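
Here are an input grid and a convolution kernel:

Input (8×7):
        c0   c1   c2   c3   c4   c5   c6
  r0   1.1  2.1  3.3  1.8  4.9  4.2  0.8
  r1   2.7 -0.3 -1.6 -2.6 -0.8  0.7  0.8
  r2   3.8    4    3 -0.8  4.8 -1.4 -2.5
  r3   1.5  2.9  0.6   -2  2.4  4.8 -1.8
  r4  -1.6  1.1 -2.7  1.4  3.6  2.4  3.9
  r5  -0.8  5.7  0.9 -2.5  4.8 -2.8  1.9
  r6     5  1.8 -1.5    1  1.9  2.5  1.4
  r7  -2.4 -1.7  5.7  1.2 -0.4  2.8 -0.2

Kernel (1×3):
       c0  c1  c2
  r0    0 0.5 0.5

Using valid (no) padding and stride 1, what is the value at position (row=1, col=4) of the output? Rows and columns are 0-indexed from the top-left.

0.75

The receptive field on the input at this output position is [-0.8 0.7 0.8]. Elementwise product with the kernel and sum: 0.7·0.5 + 0.8·0.5.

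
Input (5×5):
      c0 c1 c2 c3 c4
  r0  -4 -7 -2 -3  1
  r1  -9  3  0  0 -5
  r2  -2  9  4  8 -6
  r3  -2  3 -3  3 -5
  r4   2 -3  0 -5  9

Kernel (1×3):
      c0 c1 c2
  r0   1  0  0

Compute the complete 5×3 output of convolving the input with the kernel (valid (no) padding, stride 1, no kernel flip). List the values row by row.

Output[0,0]: The receptive field on the input at this output position is [-4 -7 -2]. Elementwise product with the kernel and sum: -4·1.

-4 -7 -2
-9 3 0
-2 9 4
-2 3 -3
2 -3 0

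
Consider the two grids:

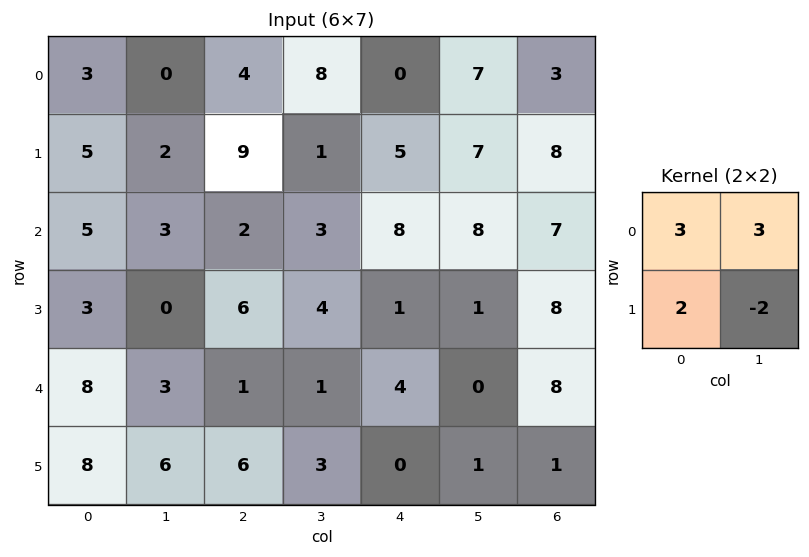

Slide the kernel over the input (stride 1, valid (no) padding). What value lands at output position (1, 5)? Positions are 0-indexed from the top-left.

The receptive field on the input at this output position is [7 8 / 8 7]. Elementwise product with the kernel and sum: 7·3 + 8·3 + 8·2 + 7·-2.

47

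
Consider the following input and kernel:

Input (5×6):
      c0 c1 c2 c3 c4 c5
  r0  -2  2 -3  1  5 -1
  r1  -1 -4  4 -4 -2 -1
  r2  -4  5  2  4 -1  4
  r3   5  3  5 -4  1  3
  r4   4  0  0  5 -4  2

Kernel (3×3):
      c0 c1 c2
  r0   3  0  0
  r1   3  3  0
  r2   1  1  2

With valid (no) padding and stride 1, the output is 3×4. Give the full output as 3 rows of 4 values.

Output[0,0]: The receptive field on the input at this output position is [-2 2 -3 / -1 -4 4 / -4 5 2]. Elementwise product with the kernel and sum: -2·3 + -1·3 + -4·3 + -4·1 + 5·1 + 2·2.
Output[0,1]: The receptive field on the input at this output position is [2 -3 1 / -4 4 -4 / 5 2 4]. Elementwise product with the kernel and sum: 2·3 + -4·3 + 4·3 + 5·1 + 2·1 + 4·2.

-16 21 -5 -4
18 9 33 0
16 49 6 8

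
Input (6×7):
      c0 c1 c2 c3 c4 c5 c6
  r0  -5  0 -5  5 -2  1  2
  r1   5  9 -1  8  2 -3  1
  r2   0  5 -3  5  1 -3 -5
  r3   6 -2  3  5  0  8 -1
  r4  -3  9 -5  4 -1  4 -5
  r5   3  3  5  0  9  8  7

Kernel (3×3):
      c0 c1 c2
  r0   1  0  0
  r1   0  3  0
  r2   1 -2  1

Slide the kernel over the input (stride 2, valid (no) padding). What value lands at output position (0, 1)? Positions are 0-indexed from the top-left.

The receptive field on the input at this output position is [-5 5 -2 / -1 8 2 / -3 5 1]. Elementwise product with the kernel and sum: -5·1 + 8·3 + -3·1 + 5·-2 + 1·1.

7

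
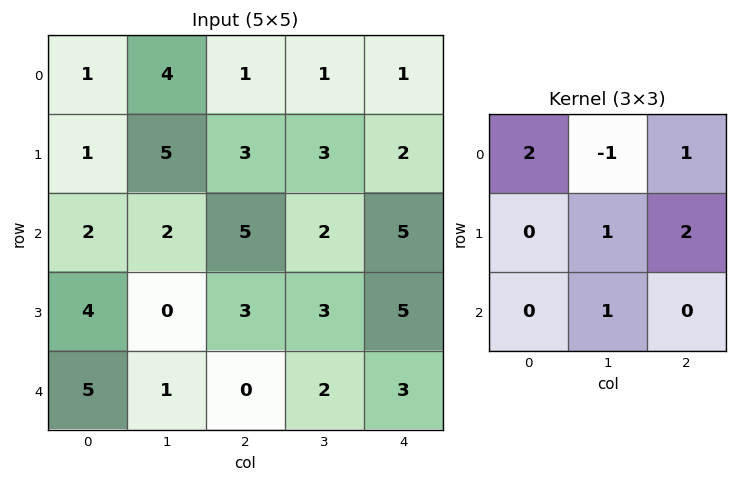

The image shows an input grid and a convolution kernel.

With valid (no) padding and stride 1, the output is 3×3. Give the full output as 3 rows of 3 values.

Output[0,0]: The receptive field on the input at this output position is [1 4 1 / 1 5 3 / 2 2 5]. Elementwise product with the kernel and sum: 1·2 + 4·-1 + 1·1 + 5·1 + 3·2 + 2·1.
Output[0,1]: The receptive field on the input at this output position is [4 1 1 / 5 3 3 / 2 5 2]. Elementwise product with the kernel and sum: 4·2 + 1·-1 + 1·1 + 3·1 + 3·2 + 5·1.

12 22 11
12 22 20
14 10 28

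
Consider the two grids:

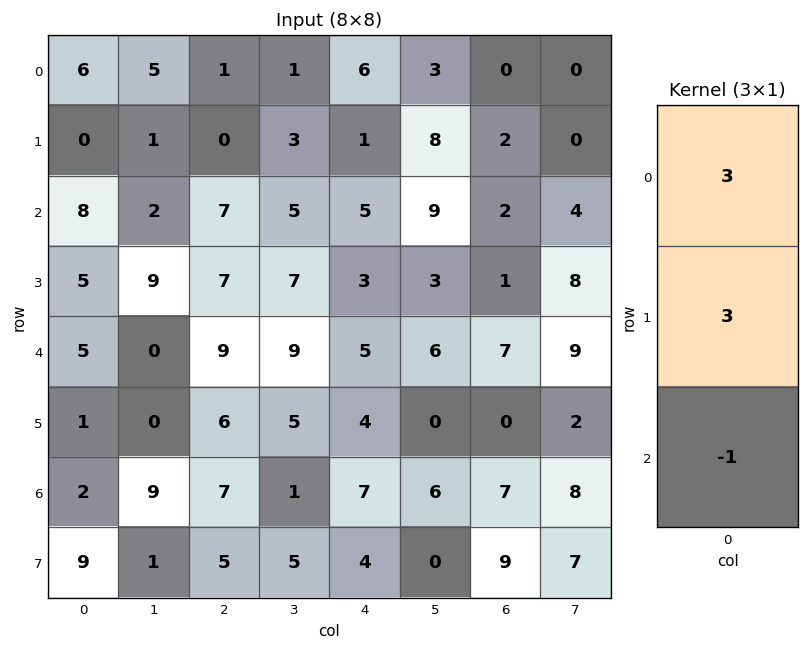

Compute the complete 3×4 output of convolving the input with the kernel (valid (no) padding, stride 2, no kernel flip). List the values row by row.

10 -4 16 4
34 33 19 2
16 38 20 14

Output[0,0]: The receptive field on the input at this output position is [6 / 0 / 8]. Elementwise product with the kernel and sum: 6·3 + 0·3 + 8·-1.
Output[0,1]: The receptive field on the input at this output position is [1 / 0 / 7]. Elementwise product with the kernel and sum: 1·3 + 0·3 + 7·-1.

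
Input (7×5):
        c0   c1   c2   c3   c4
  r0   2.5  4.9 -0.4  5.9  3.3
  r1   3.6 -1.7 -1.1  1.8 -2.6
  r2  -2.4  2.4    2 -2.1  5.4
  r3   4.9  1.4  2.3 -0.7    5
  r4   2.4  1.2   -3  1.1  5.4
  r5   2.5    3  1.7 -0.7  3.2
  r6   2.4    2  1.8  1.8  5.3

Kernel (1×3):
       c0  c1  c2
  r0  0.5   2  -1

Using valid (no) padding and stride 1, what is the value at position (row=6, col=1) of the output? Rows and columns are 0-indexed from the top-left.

2.8

The receptive field on the input at this output position is [2 1.8 1.8]. Elementwise product with the kernel and sum: 2·0.5 + 1.8·2 + 1.8·-1.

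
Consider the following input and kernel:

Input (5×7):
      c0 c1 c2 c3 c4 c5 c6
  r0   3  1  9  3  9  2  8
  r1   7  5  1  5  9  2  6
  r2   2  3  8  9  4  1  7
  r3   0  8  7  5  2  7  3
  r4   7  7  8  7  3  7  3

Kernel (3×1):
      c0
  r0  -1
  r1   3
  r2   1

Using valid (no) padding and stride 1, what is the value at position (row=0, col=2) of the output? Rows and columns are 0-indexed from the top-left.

2

The receptive field on the input at this output position is [9 / 1 / 8]. Elementwise product with the kernel and sum: 9·-1 + 1·3 + 8·1.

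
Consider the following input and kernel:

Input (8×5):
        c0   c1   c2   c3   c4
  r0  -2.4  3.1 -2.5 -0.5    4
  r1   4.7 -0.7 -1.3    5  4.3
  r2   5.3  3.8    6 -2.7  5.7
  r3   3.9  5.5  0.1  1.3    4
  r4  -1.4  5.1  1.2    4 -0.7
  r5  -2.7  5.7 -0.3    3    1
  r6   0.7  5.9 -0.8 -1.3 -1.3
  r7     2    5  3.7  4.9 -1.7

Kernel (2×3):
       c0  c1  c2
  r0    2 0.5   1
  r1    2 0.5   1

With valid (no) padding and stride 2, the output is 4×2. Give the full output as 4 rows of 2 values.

Output[0,0]: The receptive field on the input at this output position is [-2.4 3.1 -2.5 / 4.7 -0.7 -1.3]. Elementwise product with the kernel and sum: -2.4·2 + 3.1·0.5 + -2.5·1 + 4.7·2 + -0.7·0.5 + -1.3·1.
Output[0,1]: The receptive field on the input at this output position is [-2.5 -0.5 4 / -1.3 5 4.3]. Elementwise product with the kernel and sum: -2.5·2 + -0.5·0.5 + 4·1 + -1.3·2 + 5·0.5 + 4.3·1.

2 2.95
29.15 21.2
-1.9 5.6
13.75 4.6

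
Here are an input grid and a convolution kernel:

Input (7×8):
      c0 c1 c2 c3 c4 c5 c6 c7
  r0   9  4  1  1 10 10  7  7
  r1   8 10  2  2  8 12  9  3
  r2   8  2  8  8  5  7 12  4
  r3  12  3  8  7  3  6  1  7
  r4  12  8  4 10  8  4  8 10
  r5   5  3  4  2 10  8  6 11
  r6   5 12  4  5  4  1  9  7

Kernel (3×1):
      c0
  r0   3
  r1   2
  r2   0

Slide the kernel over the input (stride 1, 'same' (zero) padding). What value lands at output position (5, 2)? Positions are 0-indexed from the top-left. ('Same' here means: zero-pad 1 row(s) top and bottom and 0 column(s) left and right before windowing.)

The receptive field on the zero-padded input at this output position is [4 / 4 / 4]. Elementwise product with the kernel and sum: 4·3 + 4·2.

20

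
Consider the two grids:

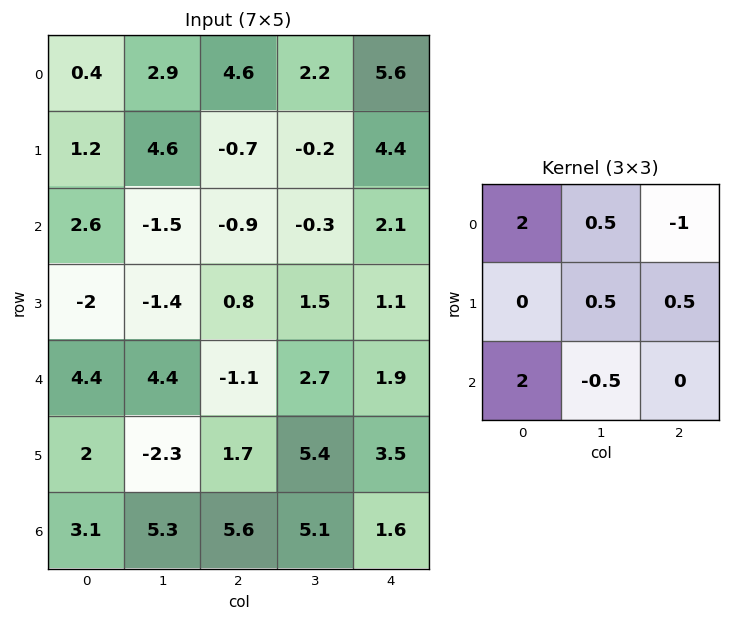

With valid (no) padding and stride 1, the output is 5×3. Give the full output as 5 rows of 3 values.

5.55 2.9 5.15
0.9 5.25 -4.15
11.65 7.35 -6.3
1.3 -8.55 4.25
15.35 16.9 10.35

Output[0,0]: The receptive field on the input at this output position is [0.4 2.9 4.6 / 1.2 4.6 -0.7 / 2.6 -1.5 -0.9]. Elementwise product with the kernel and sum: 0.4·2 + 2.9·0.5 + 4.6·-1 + 4.6·0.5 + -0.7·0.5 + 2.6·2 + -1.5·-0.5.
Output[0,1]: The receptive field on the input at this output position is [2.9 4.6 2.2 / 4.6 -0.7 -0.2 / -1.5 -0.9 -0.3]. Elementwise product with the kernel and sum: 2.9·2 + 4.6·0.5 + 2.2·-1 + -0.7·0.5 + -0.2·0.5 + -1.5·2 + -0.9·-0.5.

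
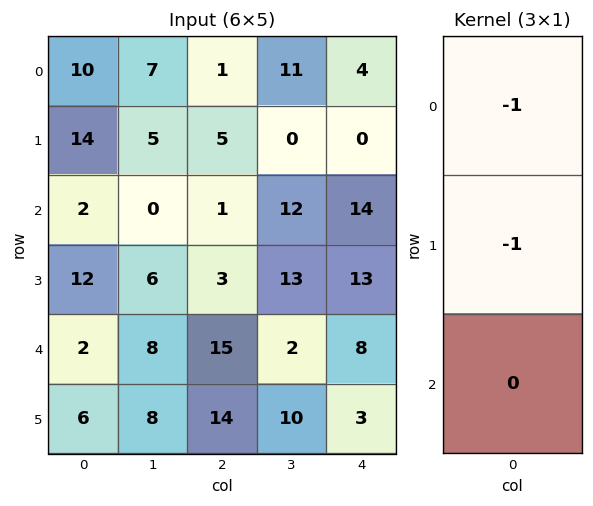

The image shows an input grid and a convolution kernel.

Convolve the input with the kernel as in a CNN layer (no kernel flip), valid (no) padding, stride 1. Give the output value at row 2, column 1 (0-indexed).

The receptive field on the input at this output position is [0 / 6 / 8]. Elementwise product with the kernel and sum: 0·-1 + 6·-1.

-6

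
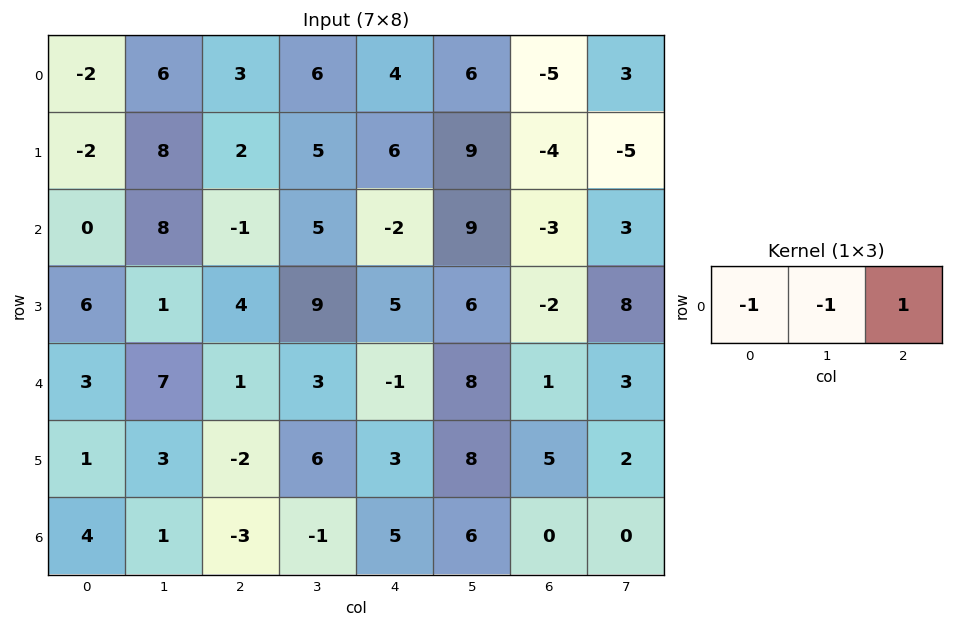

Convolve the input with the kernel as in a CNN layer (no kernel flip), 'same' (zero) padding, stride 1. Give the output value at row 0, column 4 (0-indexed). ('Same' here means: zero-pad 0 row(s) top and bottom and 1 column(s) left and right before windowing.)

The receptive field on the zero-padded input at this output position is [6 4 6]. Elementwise product with the kernel and sum: 6·-1 + 4·-1 + 6·1.

-4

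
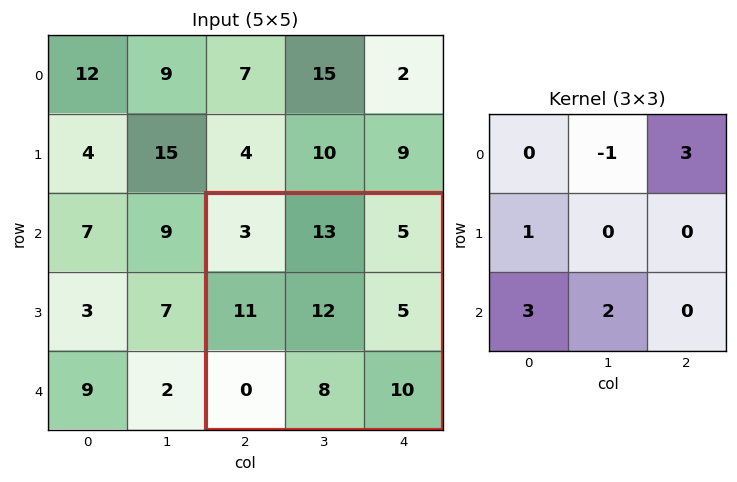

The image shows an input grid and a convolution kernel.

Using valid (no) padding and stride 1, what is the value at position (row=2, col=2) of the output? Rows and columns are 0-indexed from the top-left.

29

The receptive field on the input at this output position is [3 13 5 / 11 12 5 / 0 8 10]. Elementwise product with the kernel and sum: 13·-1 + 5·3 + 11·1 + 0·3 + 8·2.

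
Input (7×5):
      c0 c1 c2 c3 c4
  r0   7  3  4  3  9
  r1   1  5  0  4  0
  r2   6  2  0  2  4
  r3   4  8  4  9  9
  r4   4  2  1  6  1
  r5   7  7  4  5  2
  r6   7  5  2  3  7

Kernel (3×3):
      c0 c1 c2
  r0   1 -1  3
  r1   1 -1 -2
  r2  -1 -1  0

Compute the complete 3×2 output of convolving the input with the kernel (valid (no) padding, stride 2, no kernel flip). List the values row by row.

4 22
-14 -20
-15 -12

Output[0,0]: The receptive field on the input at this output position is [7 3 4 / 1 5 0 / 6 2 0]. Elementwise product with the kernel and sum: 7·1 + 3·-1 + 4·3 + 1·1 + 5·-1 + 0·-2 + 6·-1 + 2·-1.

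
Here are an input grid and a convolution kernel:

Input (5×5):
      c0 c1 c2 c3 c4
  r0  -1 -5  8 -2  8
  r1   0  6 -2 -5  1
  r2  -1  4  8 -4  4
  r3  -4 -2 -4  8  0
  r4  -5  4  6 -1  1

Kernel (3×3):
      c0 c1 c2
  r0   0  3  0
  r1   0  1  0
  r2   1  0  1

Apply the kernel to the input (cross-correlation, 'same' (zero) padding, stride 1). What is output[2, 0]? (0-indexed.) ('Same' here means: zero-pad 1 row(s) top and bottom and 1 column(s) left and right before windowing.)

The receptive field on the zero-padded input at this output position is [0 0 6 / 0 -1 4 / 0 -4 -2]. Elementwise product with the kernel and sum: 0·3 + -1·1 + 0·1 + -2·1.

-3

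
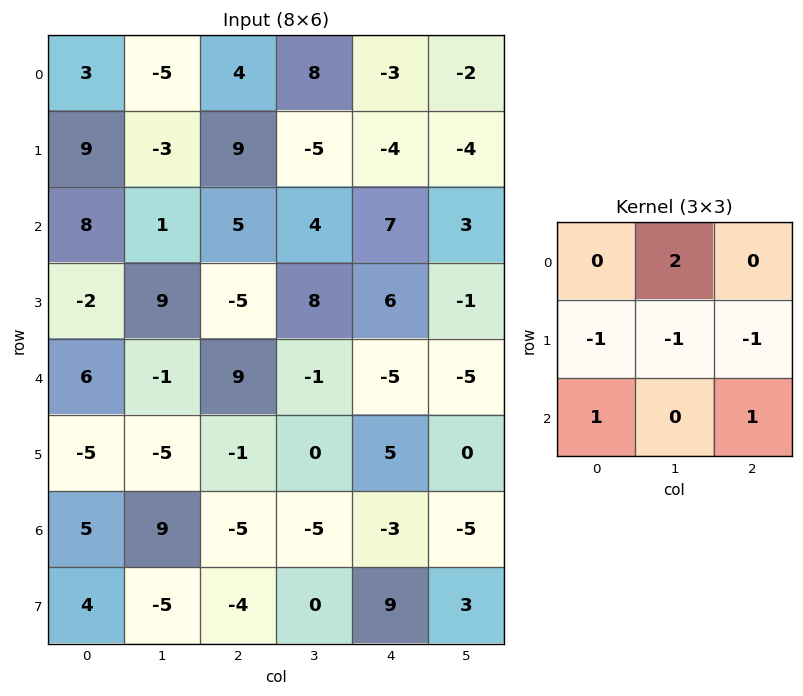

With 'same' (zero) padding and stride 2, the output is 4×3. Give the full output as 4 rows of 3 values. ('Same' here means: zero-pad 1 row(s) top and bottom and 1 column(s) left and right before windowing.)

Output[0,0]: The receptive field on the zero-padded input at this output position is [0 0 0 / 0 3 -5 / 0 9 -3]. Elementwise product with the kernel and sum: 0·2 + 0·-1 + 3·-1 + -5·-1 + 0·1 + -3·1.

-1 -15 -12
18 25 -15
-14 -22 23
-29 -6 26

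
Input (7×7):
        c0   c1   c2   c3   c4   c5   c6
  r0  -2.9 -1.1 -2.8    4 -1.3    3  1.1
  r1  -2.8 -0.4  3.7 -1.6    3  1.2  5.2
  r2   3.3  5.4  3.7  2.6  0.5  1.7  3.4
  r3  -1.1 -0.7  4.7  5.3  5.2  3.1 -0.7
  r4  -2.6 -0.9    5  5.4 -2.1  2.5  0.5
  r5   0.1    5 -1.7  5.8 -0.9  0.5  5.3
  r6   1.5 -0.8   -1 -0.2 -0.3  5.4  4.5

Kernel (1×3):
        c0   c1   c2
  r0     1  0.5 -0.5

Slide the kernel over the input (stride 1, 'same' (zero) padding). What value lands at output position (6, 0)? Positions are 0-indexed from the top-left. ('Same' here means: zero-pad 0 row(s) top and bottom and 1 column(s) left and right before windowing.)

1.15

The receptive field on the zero-padded input at this output position is [0 1.5 -0.8]. Elementwise product with the kernel and sum: 0·1 + 1.5·0.5 + -0.8·-0.5.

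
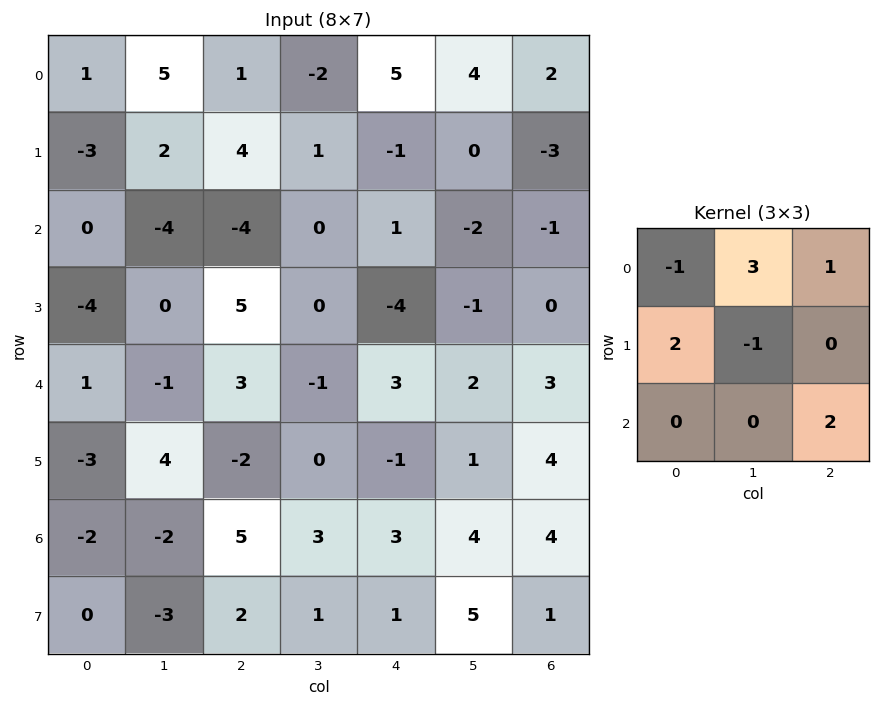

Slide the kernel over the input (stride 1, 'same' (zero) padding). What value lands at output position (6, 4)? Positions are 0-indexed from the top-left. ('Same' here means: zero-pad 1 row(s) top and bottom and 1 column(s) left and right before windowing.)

11

The receptive field on the zero-padded input at this output position is [0 -1 1 / 3 3 4 / 1 1 5]. Elementwise product with the kernel and sum: 0·-1 + -1·3 + 1·1 + 3·2 + 3·-1 + 5·2.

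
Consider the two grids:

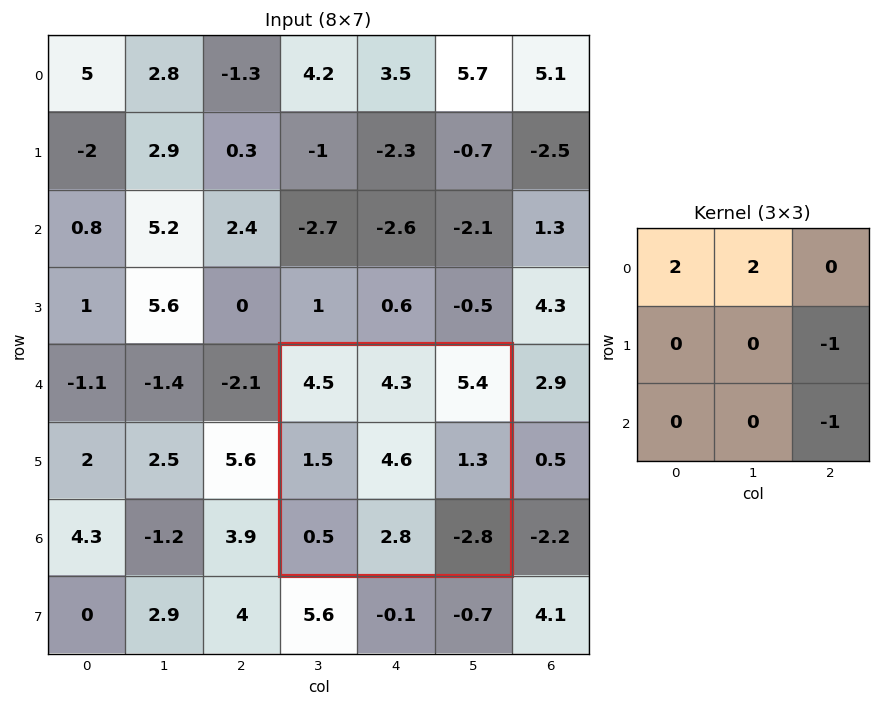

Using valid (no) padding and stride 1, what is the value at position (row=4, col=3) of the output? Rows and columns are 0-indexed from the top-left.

19.1

The receptive field on the input at this output position is [4.5 4.3 5.4 / 1.5 4.6 1.3 / 0.5 2.8 -2.8]. Elementwise product with the kernel and sum: 4.5·2 + 4.3·2 + 1.3·-1 + -2.8·-1.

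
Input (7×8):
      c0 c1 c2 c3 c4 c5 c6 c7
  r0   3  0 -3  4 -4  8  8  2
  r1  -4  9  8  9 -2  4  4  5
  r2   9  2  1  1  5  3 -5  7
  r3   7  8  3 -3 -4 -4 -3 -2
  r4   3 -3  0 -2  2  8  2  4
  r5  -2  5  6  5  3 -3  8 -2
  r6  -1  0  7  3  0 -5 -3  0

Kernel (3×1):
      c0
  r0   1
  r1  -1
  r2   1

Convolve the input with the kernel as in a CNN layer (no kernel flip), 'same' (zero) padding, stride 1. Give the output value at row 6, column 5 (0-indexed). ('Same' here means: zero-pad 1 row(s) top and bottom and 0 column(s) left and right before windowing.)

2

The receptive field on the zero-padded input at this output position is [-3 / -5 / 0]. Elementwise product with the kernel and sum: -3·1 + -5·-1 + 0·1.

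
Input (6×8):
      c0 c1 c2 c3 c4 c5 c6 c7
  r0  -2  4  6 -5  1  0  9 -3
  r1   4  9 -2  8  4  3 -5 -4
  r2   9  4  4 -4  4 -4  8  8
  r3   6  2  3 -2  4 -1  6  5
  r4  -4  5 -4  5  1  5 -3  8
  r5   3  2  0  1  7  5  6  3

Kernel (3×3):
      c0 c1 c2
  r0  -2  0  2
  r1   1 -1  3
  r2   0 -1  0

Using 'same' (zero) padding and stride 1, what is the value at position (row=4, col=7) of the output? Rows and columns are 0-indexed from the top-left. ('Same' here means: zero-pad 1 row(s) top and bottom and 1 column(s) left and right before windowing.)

-26

The receptive field on the zero-padded input at this output position is [6 5 0 / -3 8 0 / 6 3 0]. Elementwise product with the kernel and sum: 6·-2 + 0·2 + -3·1 + 8·-1 + 0·3 + 3·-1.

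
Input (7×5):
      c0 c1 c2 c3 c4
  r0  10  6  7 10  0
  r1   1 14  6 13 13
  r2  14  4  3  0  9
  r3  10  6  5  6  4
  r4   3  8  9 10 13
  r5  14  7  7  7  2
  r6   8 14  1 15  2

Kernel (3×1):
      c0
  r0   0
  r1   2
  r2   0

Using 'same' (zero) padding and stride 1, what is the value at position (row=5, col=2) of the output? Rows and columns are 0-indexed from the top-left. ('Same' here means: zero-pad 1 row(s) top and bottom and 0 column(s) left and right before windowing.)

The receptive field on the zero-padded input at this output position is [9 / 7 / 1]. Elementwise product with the kernel and sum: 7·2.

14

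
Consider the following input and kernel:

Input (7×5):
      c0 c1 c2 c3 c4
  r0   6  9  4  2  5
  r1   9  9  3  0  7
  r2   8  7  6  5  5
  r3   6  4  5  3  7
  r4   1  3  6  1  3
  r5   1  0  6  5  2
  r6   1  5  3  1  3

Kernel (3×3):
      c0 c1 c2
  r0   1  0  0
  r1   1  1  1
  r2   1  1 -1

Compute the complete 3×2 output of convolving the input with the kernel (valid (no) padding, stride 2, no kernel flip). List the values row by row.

Output[0,0]: The receptive field on the input at this output position is [6 9 4 / 9 9 3 / 8 7 6]. Elementwise product with the kernel and sum: 6·1 + 9·1 + 9·1 + 3·1 + 8·1 + 7·1 + 6·-1.

36 20
21 25
11 20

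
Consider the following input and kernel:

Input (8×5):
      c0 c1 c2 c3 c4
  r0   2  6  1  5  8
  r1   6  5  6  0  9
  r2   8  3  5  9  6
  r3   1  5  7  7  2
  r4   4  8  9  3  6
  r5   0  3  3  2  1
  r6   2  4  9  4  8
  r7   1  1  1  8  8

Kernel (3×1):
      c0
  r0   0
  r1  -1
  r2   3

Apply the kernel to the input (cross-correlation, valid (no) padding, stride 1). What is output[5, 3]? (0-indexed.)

The receptive field on the input at this output position is [2 / 4 / 8]. Elementwise product with the kernel and sum: 4·-1 + 8·3.

20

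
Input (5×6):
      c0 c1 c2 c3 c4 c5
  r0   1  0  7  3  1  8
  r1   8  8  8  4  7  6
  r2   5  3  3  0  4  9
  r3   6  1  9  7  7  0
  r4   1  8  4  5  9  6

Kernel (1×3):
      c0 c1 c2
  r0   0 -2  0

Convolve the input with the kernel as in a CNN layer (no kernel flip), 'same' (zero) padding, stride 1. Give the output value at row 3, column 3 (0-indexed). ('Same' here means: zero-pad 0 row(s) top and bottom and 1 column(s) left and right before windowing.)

-14

The receptive field on the zero-padded input at this output position is [9 7 7]. Elementwise product with the kernel and sum: 7·-2.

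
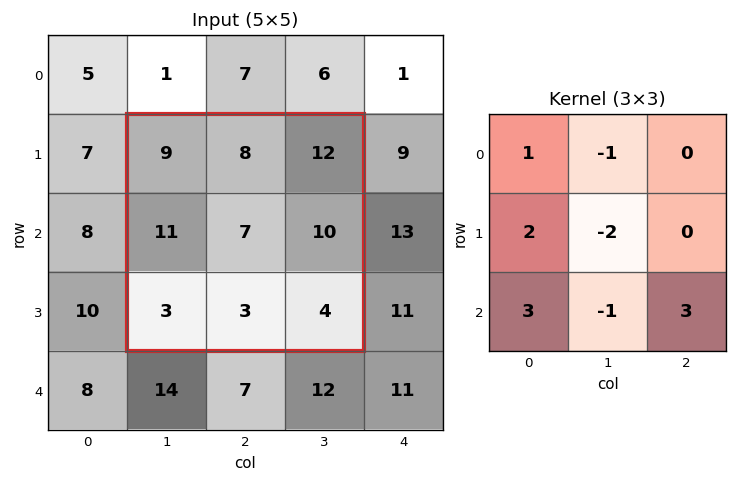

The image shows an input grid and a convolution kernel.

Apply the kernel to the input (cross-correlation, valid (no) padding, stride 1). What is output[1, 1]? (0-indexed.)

The receptive field on the input at this output position is [9 8 12 / 11 7 10 / 3 3 4]. Elementwise product with the kernel and sum: 9·1 + 8·-1 + 11·2 + 7·-2 + 3·3 + 3·-1 + 4·3.

27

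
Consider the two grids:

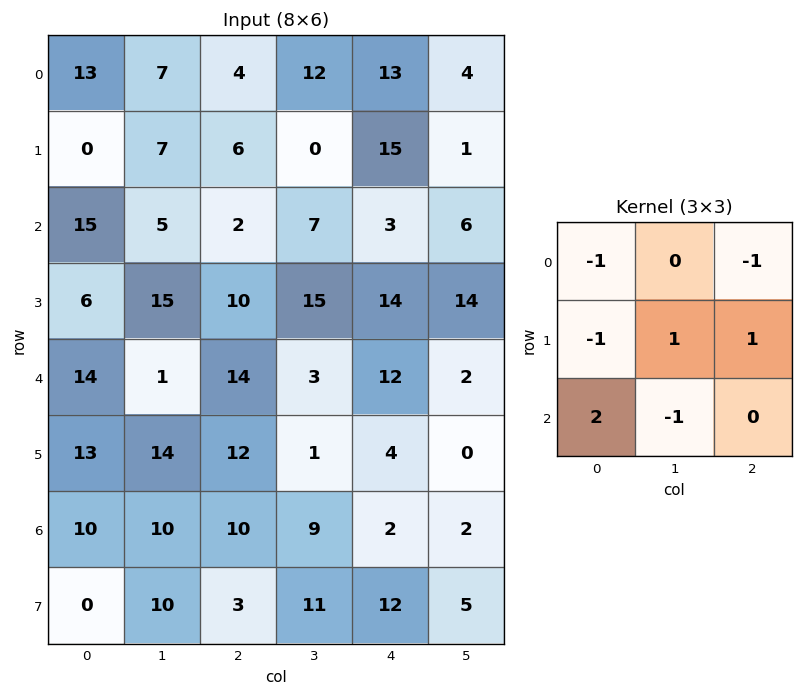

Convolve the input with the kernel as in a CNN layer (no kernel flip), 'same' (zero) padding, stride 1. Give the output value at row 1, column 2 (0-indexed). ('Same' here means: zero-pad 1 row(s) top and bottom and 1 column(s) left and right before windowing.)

The receptive field on the zero-padded input at this output position is [7 4 12 / 7 6 0 / 5 2 7]. Elementwise product with the kernel and sum: 7·-1 + 12·-1 + 7·-1 + 6·1 + 0·1 + 5·2 + 2·-1.

-12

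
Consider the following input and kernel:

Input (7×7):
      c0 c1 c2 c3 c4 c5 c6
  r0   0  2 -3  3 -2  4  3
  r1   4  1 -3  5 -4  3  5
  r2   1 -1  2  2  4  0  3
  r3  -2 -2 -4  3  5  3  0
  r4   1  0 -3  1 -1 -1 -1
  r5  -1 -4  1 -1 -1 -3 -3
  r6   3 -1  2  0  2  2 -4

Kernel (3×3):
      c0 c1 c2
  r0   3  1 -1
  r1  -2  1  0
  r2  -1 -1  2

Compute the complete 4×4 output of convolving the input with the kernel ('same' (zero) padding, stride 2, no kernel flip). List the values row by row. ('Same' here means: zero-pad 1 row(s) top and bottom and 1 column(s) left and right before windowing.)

-2 5 -3 -13
2 11 6 14
-6 -15 4 16
6 -6 1 -20

Output[0,0]: The receptive field on the zero-padded input at this output position is [0 0 0 / 0 0 2 / 0 4 1]. Elementwise product with the kernel and sum: 0·3 + 0·1 + 0·-1 + 0·-2 + 0·1 + 0·-1 + 4·-1 + 1·2.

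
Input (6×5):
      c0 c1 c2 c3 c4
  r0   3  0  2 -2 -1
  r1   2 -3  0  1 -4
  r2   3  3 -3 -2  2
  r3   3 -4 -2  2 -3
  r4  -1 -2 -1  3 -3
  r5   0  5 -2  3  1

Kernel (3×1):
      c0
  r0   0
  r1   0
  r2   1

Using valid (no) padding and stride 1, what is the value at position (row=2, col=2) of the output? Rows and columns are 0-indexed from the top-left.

-1

The receptive field on the input at this output position is [-3 / -2 / -1]. Elementwise product with the kernel and sum: -1·1.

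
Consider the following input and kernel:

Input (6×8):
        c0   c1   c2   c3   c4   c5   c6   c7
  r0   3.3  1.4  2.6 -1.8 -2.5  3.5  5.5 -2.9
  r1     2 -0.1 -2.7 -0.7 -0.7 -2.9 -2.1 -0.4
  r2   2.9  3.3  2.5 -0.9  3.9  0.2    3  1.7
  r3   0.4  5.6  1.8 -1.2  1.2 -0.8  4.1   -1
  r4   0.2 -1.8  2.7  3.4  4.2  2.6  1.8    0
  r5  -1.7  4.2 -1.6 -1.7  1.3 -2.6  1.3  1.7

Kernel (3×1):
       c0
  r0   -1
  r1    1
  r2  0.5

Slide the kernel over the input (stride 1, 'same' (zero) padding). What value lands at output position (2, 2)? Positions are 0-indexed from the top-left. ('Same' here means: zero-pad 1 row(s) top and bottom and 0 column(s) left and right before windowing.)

The receptive field on the zero-padded input at this output position is [-2.7 / 2.5 / 1.8]. Elementwise product with the kernel and sum: -2.7·-1 + 2.5·1 + 1.8·0.5.

6.1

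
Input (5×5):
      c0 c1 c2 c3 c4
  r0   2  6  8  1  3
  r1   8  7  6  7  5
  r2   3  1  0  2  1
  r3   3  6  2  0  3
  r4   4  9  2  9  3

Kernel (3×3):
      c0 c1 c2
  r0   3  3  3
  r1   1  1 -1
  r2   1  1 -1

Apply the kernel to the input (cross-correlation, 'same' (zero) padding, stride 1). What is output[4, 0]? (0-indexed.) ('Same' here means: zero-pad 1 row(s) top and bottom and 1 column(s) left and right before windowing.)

The receptive field on the zero-padded input at this output position is [0 3 6 / 0 4 9 / 0 0 0]. Elementwise product with the kernel and sum: 0·3 + 3·3 + 6·3 + 0·1 + 4·1 + 9·-1 + 0·1 + 0·1 + 0·-1.

22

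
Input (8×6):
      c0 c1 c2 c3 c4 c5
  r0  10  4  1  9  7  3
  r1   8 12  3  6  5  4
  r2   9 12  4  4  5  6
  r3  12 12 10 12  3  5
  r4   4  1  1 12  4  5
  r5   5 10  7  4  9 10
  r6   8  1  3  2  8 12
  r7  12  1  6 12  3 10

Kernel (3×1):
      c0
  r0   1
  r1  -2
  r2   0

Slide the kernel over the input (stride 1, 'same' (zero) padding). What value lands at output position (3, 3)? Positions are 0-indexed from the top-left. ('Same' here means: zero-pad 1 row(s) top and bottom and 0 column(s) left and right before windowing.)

-20

The receptive field on the zero-padded input at this output position is [4 / 12 / 12]. Elementwise product with the kernel and sum: 4·1 + 12·-2.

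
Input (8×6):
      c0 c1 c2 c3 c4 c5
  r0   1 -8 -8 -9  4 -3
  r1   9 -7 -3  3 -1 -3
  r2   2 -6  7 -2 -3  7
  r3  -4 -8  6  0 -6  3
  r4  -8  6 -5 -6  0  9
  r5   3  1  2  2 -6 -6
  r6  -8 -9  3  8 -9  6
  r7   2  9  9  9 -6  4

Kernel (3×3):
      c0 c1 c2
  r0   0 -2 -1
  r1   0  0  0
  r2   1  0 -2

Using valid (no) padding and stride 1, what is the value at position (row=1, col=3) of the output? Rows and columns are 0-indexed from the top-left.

The receptive field on the input at this output position is [3 -1 -3 / -2 -3 7 / 0 -6 3]. Elementwise product with the kernel and sum: -1·-2 + -3·-1 + 0·1 + 3·-2.

-1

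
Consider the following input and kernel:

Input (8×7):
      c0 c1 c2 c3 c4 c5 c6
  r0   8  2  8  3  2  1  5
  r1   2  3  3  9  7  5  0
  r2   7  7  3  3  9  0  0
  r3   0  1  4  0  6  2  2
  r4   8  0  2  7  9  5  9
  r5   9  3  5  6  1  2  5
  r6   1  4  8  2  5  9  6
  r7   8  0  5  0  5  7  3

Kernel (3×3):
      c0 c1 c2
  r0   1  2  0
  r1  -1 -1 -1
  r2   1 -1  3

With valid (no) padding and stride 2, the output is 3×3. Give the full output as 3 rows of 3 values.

Output[0,0]: The receptive field on the input at this output position is [8 2 8 / 2 3 3 / 7 7 3]. Elementwise product with the kernel and sum: 8·1 + 2·2 + 2·-1 + 3·-1 + 3·-1 + 7·1 + 7·-1 + 3·3.
Output[0,1]: The receptive field on the input at this output position is [8 3 2 / 3 9 7 / 3 3 9]. Elementwise product with the kernel and sum: 8·1 + 3·2 + 3·-1 + 9·-1 + 7·-1 + 3·1 + 3·-1 + 9·3.

13 22 1
30 21 30
12 25 25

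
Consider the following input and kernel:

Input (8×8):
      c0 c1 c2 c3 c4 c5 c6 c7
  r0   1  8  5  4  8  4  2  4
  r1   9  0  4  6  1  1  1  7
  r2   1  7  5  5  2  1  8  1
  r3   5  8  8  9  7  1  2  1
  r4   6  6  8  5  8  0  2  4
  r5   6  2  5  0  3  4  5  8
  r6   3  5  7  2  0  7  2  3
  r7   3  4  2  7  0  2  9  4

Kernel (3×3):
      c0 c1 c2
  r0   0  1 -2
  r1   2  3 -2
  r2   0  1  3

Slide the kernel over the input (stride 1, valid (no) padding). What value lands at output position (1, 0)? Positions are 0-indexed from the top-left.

The receptive field on the input at this output position is [9 0 4 / 1 7 5 / 5 8 8]. Elementwise product with the kernel and sum: 0·1 + 4·-2 + 1·2 + 7·3 + 5·-2 + 8·1 + 8·3.

37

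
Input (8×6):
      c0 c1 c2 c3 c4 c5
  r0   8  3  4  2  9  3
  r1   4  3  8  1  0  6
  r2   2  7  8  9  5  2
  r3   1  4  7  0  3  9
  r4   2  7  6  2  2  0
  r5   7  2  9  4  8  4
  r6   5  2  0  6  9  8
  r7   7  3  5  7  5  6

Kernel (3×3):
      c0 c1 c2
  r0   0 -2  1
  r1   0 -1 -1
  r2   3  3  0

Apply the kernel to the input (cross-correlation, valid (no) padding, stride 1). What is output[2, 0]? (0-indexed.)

10

The receptive field on the input at this output position is [2 7 8 / 1 4 7 / 2 7 6]. Elementwise product with the kernel and sum: 7·-2 + 8·1 + 4·-1 + 7·-1 + 2·3 + 7·3.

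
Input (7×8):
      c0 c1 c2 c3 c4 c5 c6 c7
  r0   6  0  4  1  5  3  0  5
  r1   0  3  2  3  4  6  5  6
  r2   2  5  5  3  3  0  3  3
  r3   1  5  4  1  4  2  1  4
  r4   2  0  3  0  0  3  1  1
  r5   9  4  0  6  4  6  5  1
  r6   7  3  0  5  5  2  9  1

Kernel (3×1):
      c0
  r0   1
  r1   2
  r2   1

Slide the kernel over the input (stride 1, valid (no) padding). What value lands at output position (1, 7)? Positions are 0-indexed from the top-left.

The receptive field on the input at this output position is [6 / 3 / 4]. Elementwise product with the kernel and sum: 6·1 + 3·2 + 4·1.

16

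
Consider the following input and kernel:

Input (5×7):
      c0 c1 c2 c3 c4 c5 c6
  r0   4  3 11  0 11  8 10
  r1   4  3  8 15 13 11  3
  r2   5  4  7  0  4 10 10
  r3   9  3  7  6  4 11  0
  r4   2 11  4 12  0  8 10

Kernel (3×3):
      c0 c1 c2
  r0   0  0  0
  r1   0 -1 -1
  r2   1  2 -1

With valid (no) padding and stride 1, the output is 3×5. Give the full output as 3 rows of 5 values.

-5 -5 -25 -26 0
-3 4 11 -11 6
10 -6 18 -11 -5

Output[0,0]: The receptive field on the input at this output position is [4 3 11 / 4 3 8 / 5 4 7]. Elementwise product with the kernel and sum: 3·-1 + 8·-1 + 5·1 + 4·2 + 7·-1.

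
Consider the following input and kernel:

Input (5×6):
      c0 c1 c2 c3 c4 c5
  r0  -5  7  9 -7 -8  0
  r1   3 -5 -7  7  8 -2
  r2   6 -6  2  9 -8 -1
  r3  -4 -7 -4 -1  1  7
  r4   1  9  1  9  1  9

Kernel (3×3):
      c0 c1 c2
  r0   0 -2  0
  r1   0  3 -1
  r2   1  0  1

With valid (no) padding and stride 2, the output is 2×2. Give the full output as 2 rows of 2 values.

Output[0,0]: The receptive field on the input at this output position is [-5 7 9 / 3 -5 -7 / 6 -6 2]. Elementwise product with the kernel and sum: 7·-2 + -5·3 + -7·-1 + 6·1 + 2·1.
Output[0,1]: The receptive field on the input at this output position is [9 -7 -8 / -7 7 8 / 2 9 -8]. Elementwise product with the kernel and sum: -7·-2 + 7·3 + 8·-1 + 2·1 + -8·1.

-14 21
-3 -20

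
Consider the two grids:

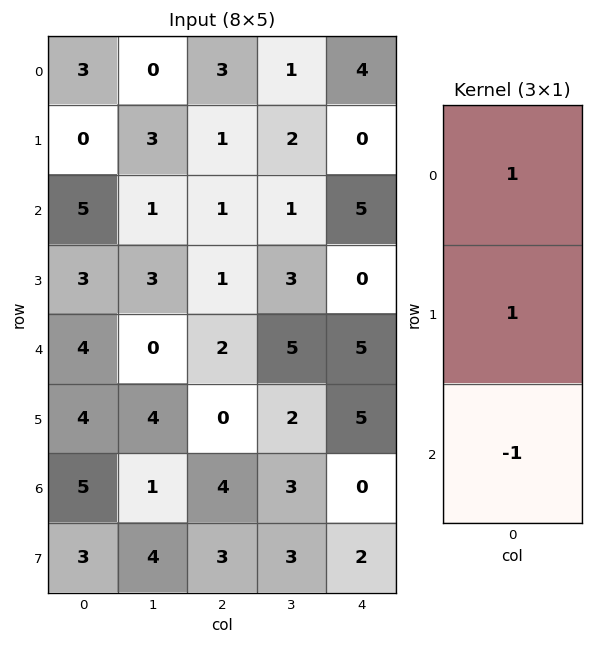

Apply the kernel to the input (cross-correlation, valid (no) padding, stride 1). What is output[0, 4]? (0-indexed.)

The receptive field on the input at this output position is [4 / 0 / 5]. Elementwise product with the kernel and sum: 4·1 + 0·1 + 5·-1.

-1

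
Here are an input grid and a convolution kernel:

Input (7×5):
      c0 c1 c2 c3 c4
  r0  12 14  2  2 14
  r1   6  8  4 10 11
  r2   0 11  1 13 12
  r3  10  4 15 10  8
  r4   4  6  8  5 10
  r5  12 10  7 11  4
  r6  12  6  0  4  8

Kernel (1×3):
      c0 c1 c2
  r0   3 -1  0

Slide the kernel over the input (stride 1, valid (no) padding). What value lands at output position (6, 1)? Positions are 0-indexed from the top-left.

The receptive field on the input at this output position is [6 0 4]. Elementwise product with the kernel and sum: 6·3 + 0·-1.

18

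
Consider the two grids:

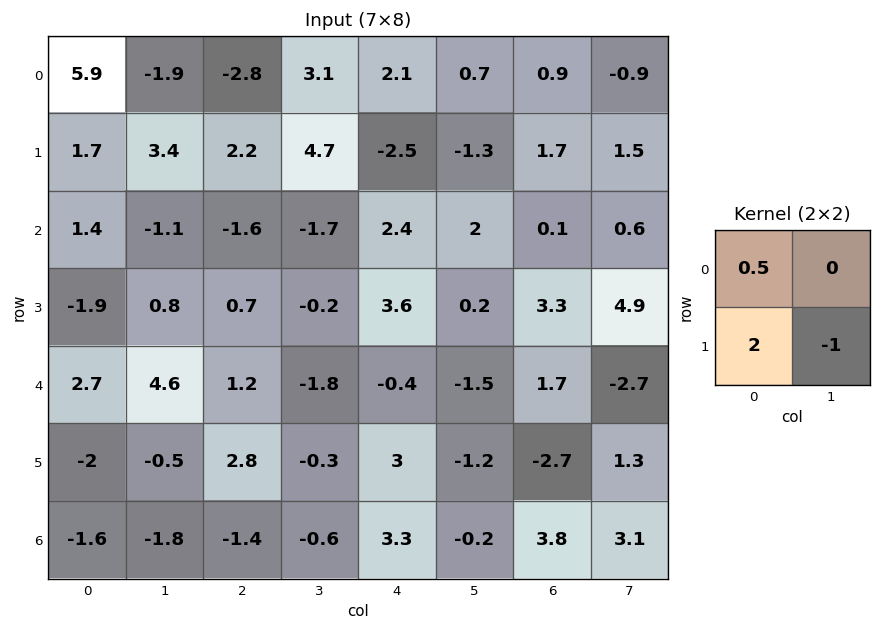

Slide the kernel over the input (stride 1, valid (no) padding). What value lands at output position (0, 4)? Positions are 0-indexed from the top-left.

-2.65

The receptive field on the input at this output position is [2.1 0.7 / -2.5 -1.3]. Elementwise product with the kernel and sum: 2.1·0.5 + -2.5·2 + -1.3·-1.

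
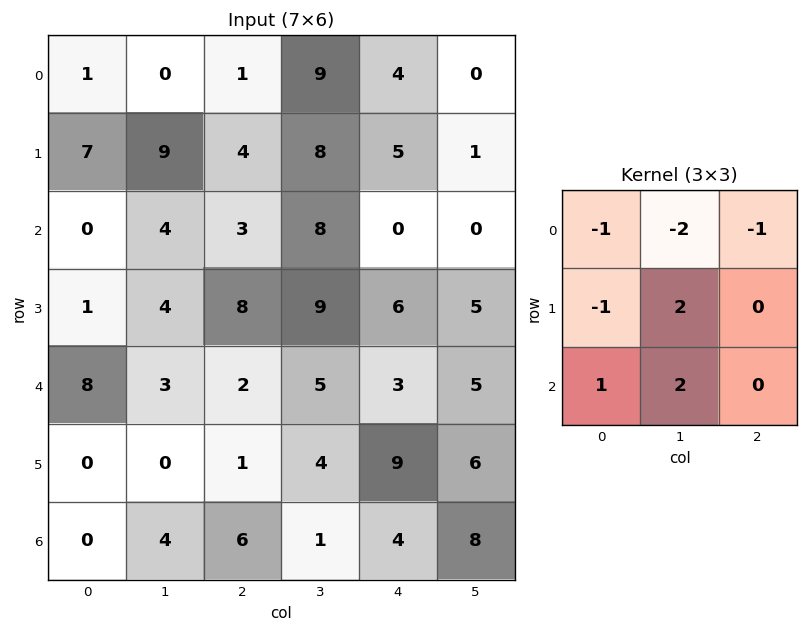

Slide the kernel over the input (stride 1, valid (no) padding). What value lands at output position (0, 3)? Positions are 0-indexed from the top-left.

-7

The receptive field on the input at this output position is [9 4 0 / 8 5 1 / 8 0 0]. Elementwise product with the kernel and sum: 9·-1 + 4·-2 + 0·-1 + 8·-1 + 5·2 + 8·1 + 0·2.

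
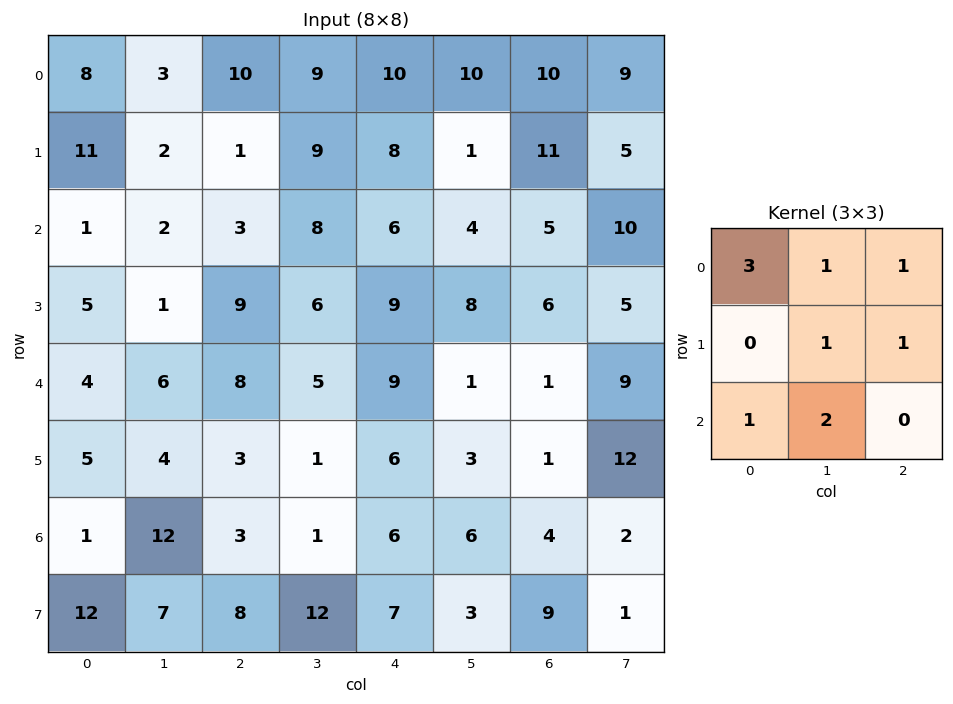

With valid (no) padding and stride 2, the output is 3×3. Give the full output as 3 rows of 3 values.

45 85 76
34 56 52
58 50 51

Output[0,0]: The receptive field on the input at this output position is [8 3 10 / 11 2 1 / 1 2 3]. Elementwise product with the kernel and sum: 8·3 + 3·1 + 10·1 + 2·1 + 1·1 + 1·1 + 2·2.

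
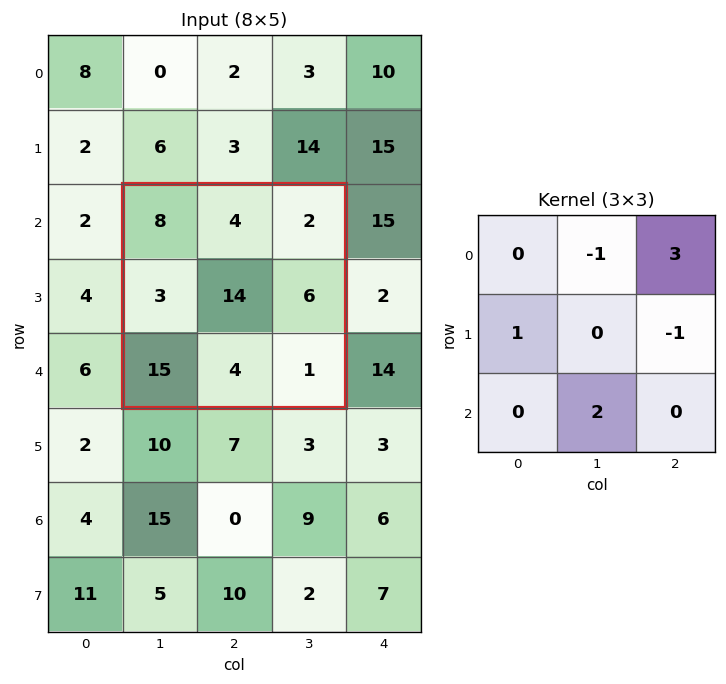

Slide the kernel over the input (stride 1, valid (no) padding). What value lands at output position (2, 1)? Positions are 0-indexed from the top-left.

7

The receptive field on the input at this output position is [8 4 2 / 3 14 6 / 15 4 1]. Elementwise product with the kernel and sum: 4·-1 + 2·3 + 3·1 + 6·-1 + 4·2.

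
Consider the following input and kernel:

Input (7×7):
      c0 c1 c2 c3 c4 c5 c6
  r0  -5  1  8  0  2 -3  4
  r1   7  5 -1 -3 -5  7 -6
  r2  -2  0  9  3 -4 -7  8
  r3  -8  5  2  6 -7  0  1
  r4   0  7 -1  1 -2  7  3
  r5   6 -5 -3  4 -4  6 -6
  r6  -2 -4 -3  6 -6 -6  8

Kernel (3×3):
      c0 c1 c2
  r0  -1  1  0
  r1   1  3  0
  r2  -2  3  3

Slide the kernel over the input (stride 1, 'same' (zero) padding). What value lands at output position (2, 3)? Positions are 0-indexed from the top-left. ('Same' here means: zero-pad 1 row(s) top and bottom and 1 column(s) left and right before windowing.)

9

The receptive field on the zero-padded input at this output position is [-1 -3 -5 / 9 3 -4 / 2 6 -7]. Elementwise product with the kernel and sum: -1·-1 + -3·1 + 9·1 + 3·3 + 2·-2 + 6·3 + -7·3.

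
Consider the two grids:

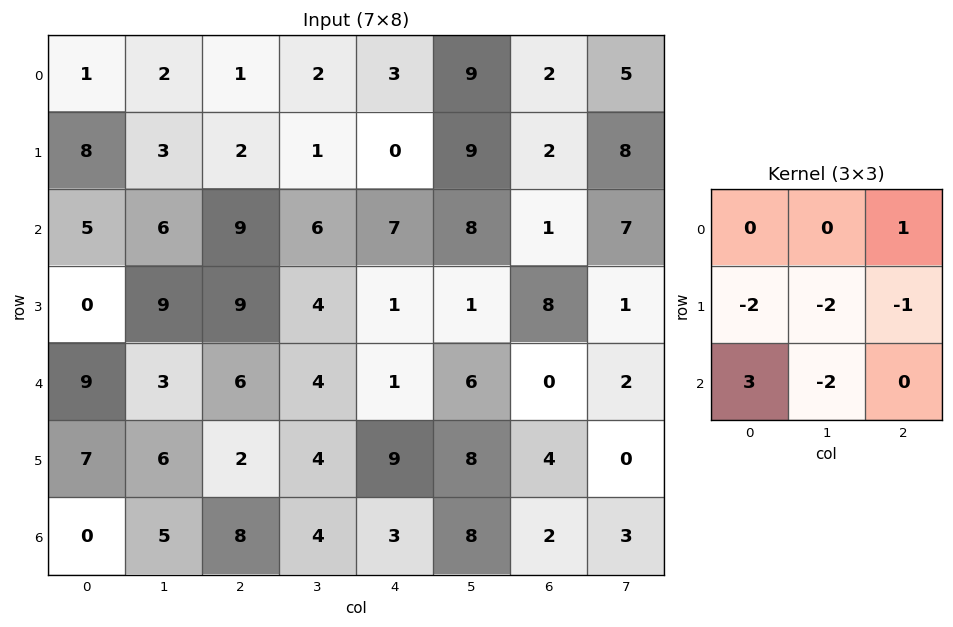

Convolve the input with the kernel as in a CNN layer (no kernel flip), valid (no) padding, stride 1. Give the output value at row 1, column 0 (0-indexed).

-47

The receptive field on the input at this output position is [8 3 2 / 5 6 9 / 0 9 9]. Elementwise product with the kernel and sum: 2·1 + 5·-2 + 6·-2 + 9·-1 + 0·3 + 9·-2.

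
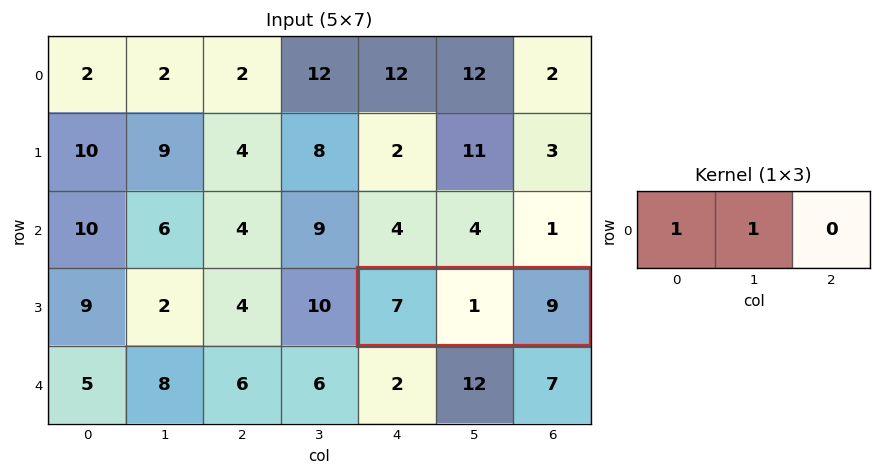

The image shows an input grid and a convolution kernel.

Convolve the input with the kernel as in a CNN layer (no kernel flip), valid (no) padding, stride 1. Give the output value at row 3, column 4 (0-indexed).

8

The receptive field on the input at this output position is [7 1 9]. Elementwise product with the kernel and sum: 7·1 + 1·1.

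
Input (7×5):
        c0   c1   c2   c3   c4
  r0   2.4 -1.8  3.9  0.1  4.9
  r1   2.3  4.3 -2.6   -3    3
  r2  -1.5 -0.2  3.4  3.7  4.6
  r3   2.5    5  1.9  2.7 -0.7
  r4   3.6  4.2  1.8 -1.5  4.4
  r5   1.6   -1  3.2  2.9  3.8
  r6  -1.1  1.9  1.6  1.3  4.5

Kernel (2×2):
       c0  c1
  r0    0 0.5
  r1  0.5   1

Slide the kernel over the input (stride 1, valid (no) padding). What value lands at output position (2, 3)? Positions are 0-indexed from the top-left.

The receptive field on the input at this output position is [3.7 4.6 / 2.7 -0.7]. Elementwise product with the kernel and sum: 4.6·0.5 + 2.7·0.5 + -0.7·1.

2.95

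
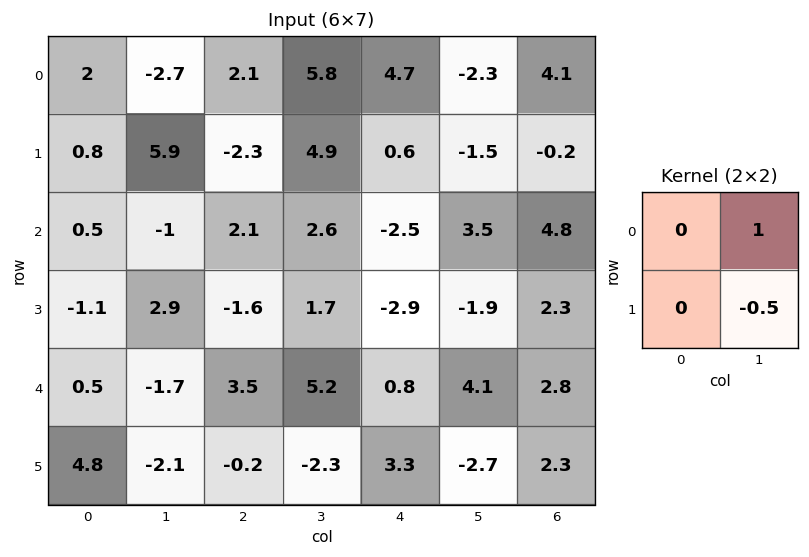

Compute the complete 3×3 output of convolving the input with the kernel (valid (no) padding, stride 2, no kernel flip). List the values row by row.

-5.65 3.35 -1.55
-2.45 1.75 4.45
-0.65 6.35 5.45

Output[0,0]: The receptive field on the input at this output position is [2 -2.7 / 0.8 5.9]. Elementwise product with the kernel and sum: -2.7·1 + 5.9·-0.5.
Output[0,1]: The receptive field on the input at this output position is [2.1 5.8 / -2.3 4.9]. Elementwise product with the kernel and sum: 5.8·1 + 4.9·-0.5.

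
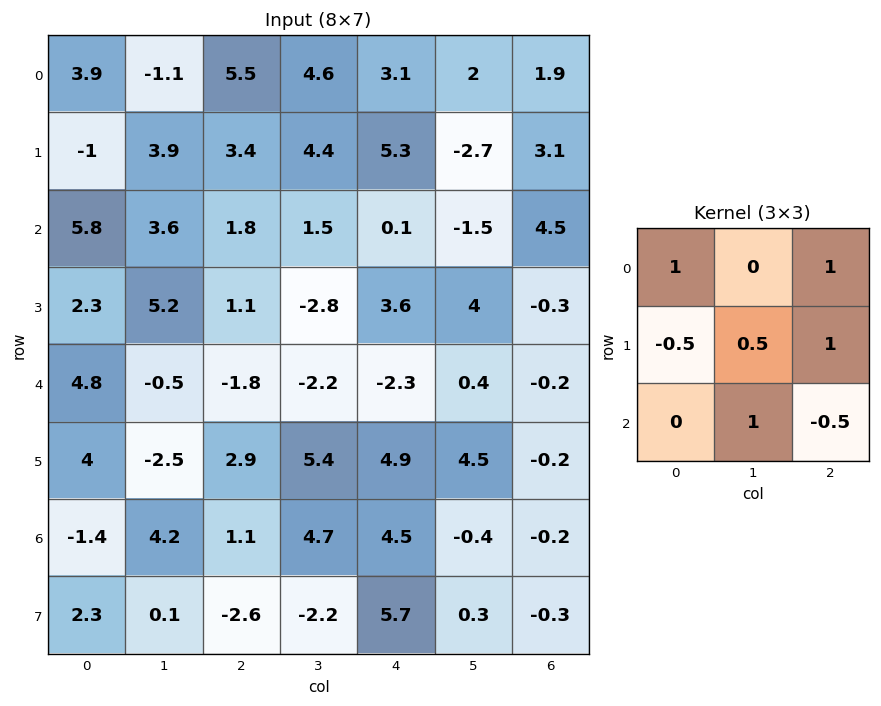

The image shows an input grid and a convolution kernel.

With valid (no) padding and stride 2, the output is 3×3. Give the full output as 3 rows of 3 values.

17.95 15.85 0.35
10.55 2.5 5
6.3 4.5 -3.2

Output[0,0]: The receptive field on the input at this output position is [3.9 -1.1 5.5 / -1 3.9 3.4 / 5.8 3.6 1.8]. Elementwise product with the kernel and sum: 3.9·1 + 5.5·1 + -1·-0.5 + 3.9·0.5 + 3.4·1 + 3.6·1 + 1.8·-0.5.
Output[0,1]: The receptive field on the input at this output position is [5.5 4.6 3.1 / 3.4 4.4 5.3 / 1.8 1.5 0.1]. Elementwise product with the kernel and sum: 5.5·1 + 3.1·1 + 3.4·-0.5 + 4.4·0.5 + 5.3·1 + 1.5·1 + 0.1·-0.5.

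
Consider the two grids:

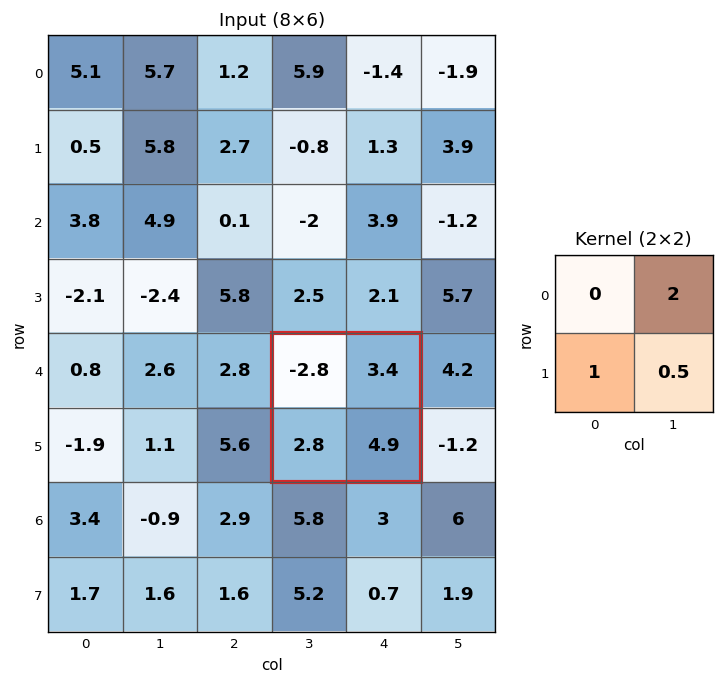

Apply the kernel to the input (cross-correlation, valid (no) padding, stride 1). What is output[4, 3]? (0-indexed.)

12.05

The receptive field on the input at this output position is [-2.8 3.4 / 2.8 4.9]. Elementwise product with the kernel and sum: 3.4·2 + 2.8·1 + 4.9·0.5.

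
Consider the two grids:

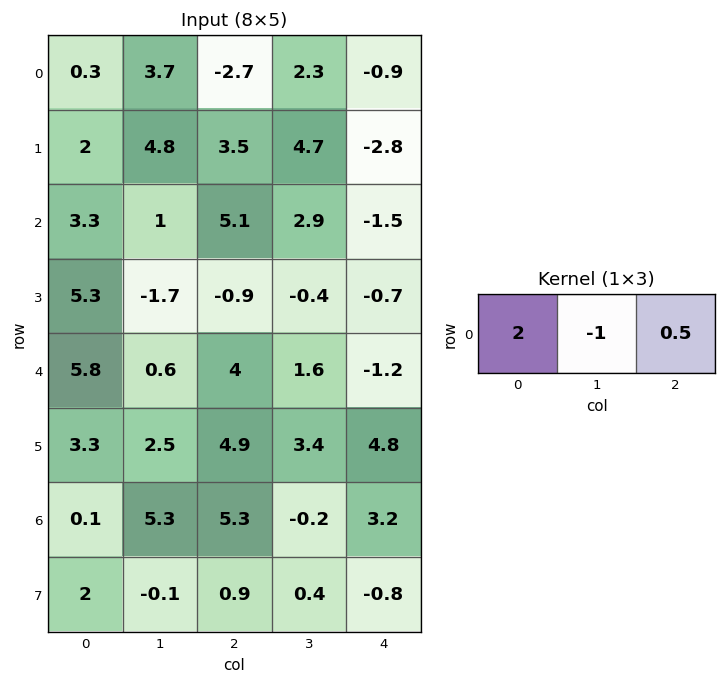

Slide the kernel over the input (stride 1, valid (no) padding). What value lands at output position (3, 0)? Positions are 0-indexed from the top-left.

The receptive field on the input at this output position is [5.3 -1.7 -0.9]. Elementwise product with the kernel and sum: 5.3·2 + -1.7·-1 + -0.9·0.5.

11.85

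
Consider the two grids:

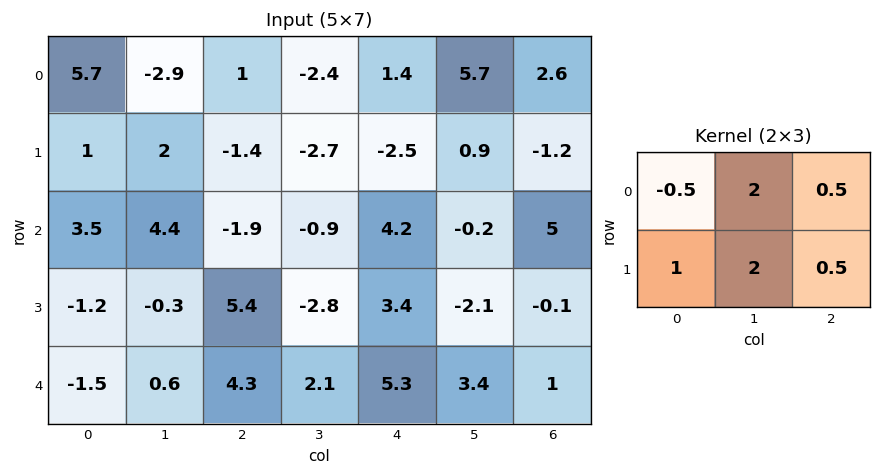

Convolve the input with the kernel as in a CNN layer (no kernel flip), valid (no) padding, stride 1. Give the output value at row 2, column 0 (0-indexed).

The receptive field on the input at this output position is [3.5 4.4 -1.9 / -1.2 -0.3 5.4]. Elementwise product with the kernel and sum: 3.5·-0.5 + 4.4·2 + -1.9·0.5 + -1.2·1 + -0.3·2 + 5.4·0.5.

7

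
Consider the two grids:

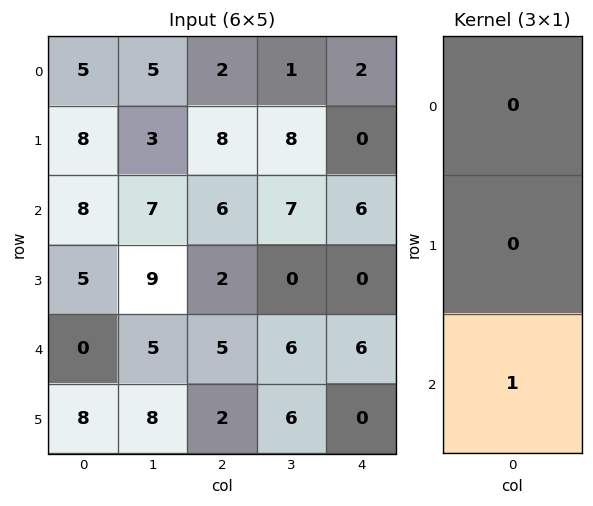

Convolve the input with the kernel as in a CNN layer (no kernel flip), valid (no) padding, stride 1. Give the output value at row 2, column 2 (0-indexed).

5

The receptive field on the input at this output position is [6 / 2 / 5]. Elementwise product with the kernel and sum: 5·1.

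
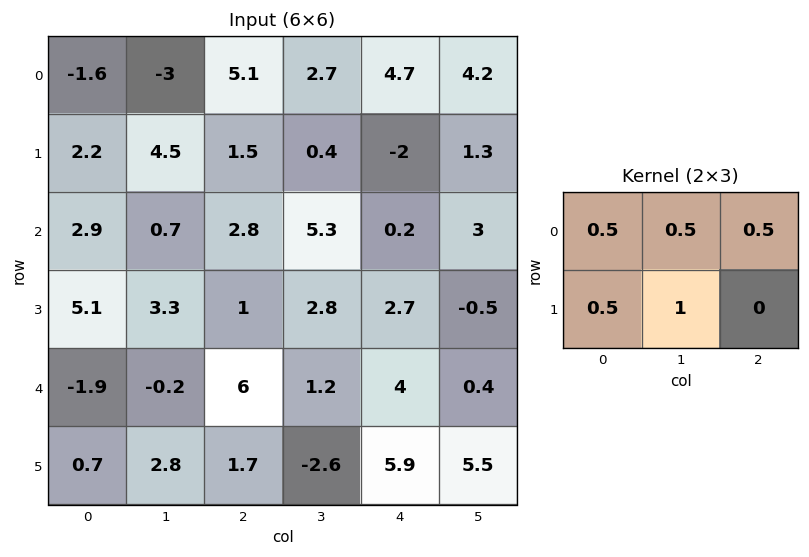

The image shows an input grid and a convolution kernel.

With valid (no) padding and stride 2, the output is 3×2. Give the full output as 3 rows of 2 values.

Output[0,0]: The receptive field on the input at this output position is [-1.6 -3 5.1 / 2.2 4.5 1.5]. Elementwise product with the kernel and sum: -1.6·0.5 + -3·0.5 + 5.1·0.5 + 2.2·0.5 + 4.5·1.

5.85 7.4
9.05 7.45
5.1 3.85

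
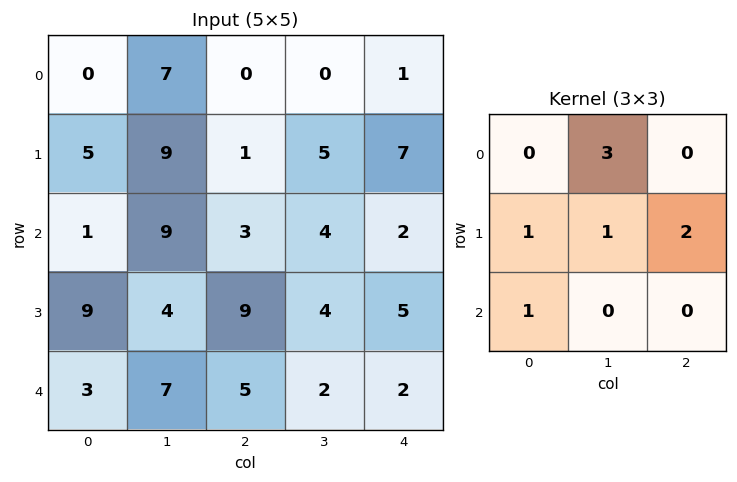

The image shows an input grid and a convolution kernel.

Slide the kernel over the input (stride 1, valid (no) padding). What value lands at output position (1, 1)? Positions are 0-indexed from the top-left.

27

The receptive field on the input at this output position is [9 1 5 / 9 3 4 / 4 9 4]. Elementwise product with the kernel and sum: 1·3 + 9·1 + 3·1 + 4·2 + 4·1.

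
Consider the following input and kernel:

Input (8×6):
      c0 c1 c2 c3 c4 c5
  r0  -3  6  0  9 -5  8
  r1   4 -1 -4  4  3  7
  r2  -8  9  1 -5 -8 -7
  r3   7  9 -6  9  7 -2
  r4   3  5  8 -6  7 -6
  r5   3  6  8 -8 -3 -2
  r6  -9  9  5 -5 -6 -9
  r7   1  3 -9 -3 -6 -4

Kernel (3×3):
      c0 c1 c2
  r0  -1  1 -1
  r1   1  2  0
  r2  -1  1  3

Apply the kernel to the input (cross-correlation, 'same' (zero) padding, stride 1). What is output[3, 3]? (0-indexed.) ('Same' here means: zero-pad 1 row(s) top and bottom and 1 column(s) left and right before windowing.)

21

The receptive field on the zero-padded input at this output position is [1 -5 -8 / -6 9 7 / 8 -6 7]. Elementwise product with the kernel and sum: 1·-1 + -5·1 + -8·-1 + -6·1 + 9·2 + 8·-1 + -6·1 + 7·3.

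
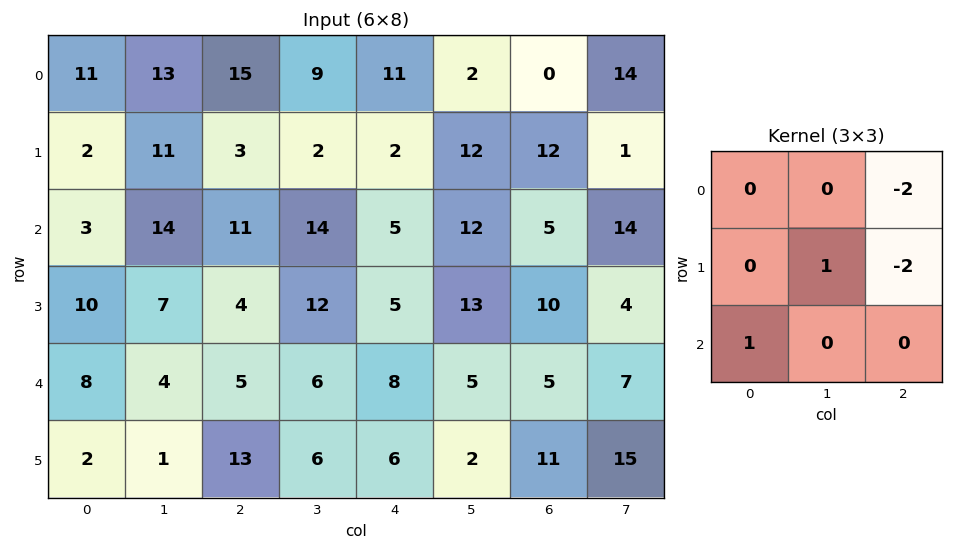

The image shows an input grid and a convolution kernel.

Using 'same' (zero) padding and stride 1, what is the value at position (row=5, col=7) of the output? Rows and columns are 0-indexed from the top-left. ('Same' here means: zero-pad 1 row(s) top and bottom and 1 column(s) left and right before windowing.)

The receptive field on the zero-padded input at this output position is [5 7 0 / 11 15 0 / 0 0 0]. Elementwise product with the kernel and sum: 0·-2 + 15·1 + 0·-2 + 0·1.

15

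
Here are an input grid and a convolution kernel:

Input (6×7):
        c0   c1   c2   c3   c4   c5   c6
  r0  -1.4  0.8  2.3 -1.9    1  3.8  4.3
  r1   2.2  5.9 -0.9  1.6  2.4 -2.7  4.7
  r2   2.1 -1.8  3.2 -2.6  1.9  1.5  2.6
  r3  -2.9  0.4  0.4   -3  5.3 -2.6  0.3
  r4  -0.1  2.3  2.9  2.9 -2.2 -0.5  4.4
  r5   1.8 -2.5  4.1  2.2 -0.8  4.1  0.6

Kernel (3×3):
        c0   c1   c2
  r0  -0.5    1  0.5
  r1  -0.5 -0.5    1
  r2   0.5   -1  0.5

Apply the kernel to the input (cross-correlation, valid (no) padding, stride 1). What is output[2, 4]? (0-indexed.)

The receptive field on the input at this output position is [1.9 1.5 2.6 / 5.3 -2.6 0.3 / -2.2 -0.5 4.4]. Elementwise product with the kernel and sum: 1.9·-0.5 + 1.5·1 + 2.6·0.5 + 5.3·-0.5 + -2.6·-0.5 + 0.3·1 + -2.2·0.5 + -0.5·-1 + 4.4·0.5.

2.4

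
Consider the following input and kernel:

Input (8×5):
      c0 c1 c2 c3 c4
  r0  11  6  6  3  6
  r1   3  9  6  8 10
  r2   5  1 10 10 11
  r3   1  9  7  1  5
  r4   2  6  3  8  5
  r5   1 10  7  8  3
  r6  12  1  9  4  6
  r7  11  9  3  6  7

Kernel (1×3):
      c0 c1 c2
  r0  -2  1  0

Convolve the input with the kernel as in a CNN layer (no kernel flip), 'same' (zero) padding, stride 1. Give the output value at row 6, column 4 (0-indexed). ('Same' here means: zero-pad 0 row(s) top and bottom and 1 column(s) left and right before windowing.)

The receptive field on the zero-padded input at this output position is [4 6 0]. Elementwise product with the kernel and sum: 4·-2 + 6·1.

-2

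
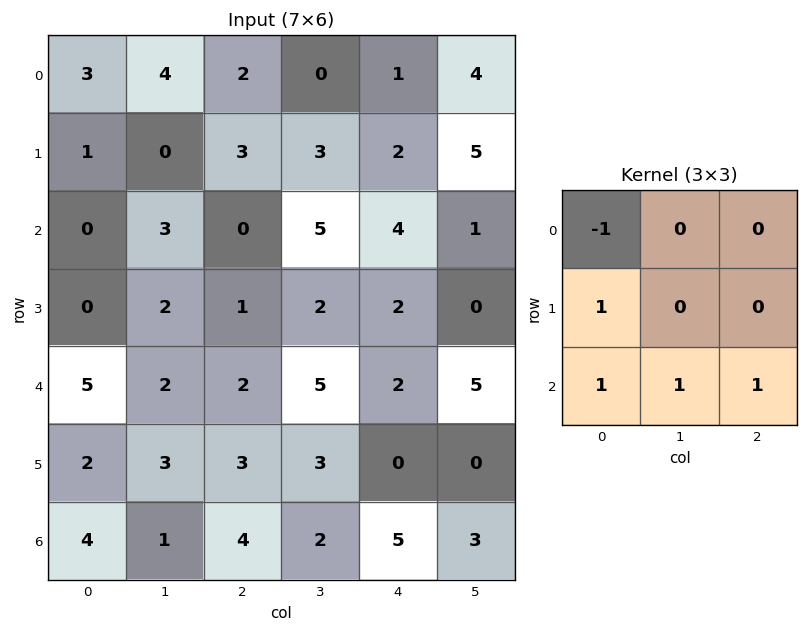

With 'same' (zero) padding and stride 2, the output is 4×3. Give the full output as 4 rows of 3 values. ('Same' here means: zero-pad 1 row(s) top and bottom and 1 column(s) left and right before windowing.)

Output[0,0]: The receptive field on the zero-padded input at this output position is [0 0 0 / 0 3 4 / 0 1 0]. Elementwise product with the kernel and sum: 0·-1 + 0·1 + 0·1 + 1·1 + 0·1.
Output[0,1]: The receptive field on the zero-padded input at this output position is [0 0 0 / 4 2 0 / 0 3 3]. Elementwise product with the kernel and sum: 0·-1 + 4·1 + 0·1 + 3·1 + 3·1.

1 10 10
2 8 6
5 9 6
0 -2 -1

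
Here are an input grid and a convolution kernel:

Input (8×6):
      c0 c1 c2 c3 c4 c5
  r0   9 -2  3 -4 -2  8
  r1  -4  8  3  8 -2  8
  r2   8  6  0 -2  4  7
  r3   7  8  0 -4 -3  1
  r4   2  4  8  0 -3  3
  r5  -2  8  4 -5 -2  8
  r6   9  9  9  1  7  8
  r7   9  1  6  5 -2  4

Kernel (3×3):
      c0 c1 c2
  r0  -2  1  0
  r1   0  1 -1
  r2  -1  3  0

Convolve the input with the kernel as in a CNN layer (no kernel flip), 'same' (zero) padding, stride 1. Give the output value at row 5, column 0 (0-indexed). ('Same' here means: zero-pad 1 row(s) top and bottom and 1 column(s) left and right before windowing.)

The receptive field on the zero-padded input at this output position is [0 2 4 / 0 -2 8 / 0 9 9]. Elementwise product with the kernel and sum: 0·-2 + 2·1 + -2·1 + 8·-1 + 0·-1 + 9·3.

19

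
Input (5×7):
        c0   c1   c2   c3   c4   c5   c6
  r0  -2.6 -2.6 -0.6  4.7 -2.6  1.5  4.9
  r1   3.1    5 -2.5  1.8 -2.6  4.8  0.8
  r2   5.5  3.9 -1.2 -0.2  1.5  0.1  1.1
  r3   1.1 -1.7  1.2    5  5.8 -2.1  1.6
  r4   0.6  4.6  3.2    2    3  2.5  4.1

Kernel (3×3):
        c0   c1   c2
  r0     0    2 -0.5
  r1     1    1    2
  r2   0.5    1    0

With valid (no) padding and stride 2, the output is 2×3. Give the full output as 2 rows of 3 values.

Output[0,0]: The receptive field on the input at this output position is [-2.6 -2.6 -0.6 / 3.1 5 -2.5 / 5.5 3.9 -1.2]. Elementwise product with the kernel and sum: -2.6·2 + -0.6·-0.5 + 3.1·1 + 5·1 + -2.5·2 + 5.5·0.5 + 3.9·1.

4.85 4 5.2
15.1 20.25 10.55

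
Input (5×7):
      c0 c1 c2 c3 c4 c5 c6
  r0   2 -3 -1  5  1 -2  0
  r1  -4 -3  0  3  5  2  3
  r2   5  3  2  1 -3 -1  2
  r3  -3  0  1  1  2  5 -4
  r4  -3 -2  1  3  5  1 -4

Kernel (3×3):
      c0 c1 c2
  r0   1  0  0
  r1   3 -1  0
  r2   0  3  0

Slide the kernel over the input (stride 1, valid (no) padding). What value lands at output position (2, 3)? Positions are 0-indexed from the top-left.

The receptive field on the input at this output position is [1 -3 -1 / 1 2 5 / 3 5 1]. Elementwise product with the kernel and sum: 1·1 + 1·3 + 2·-1 + 5·3.

17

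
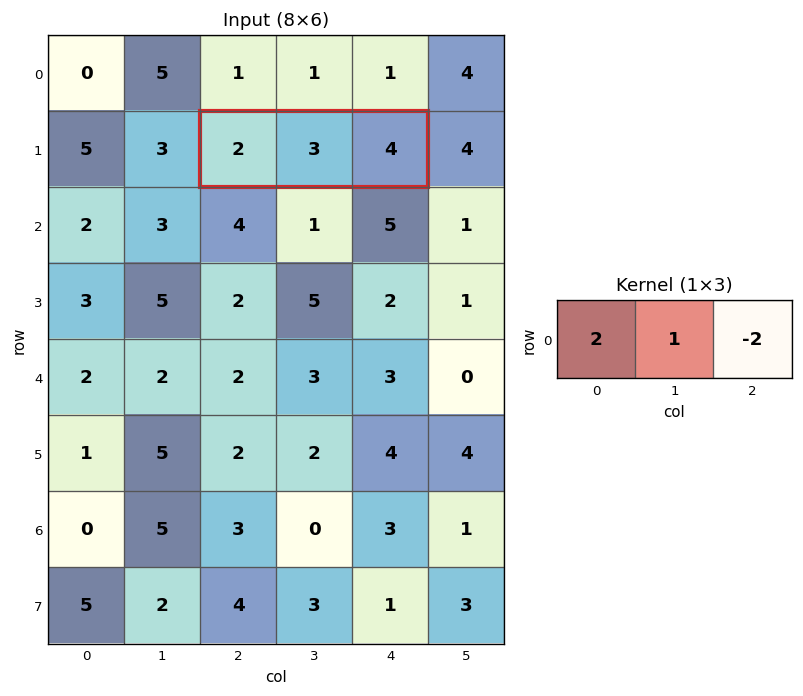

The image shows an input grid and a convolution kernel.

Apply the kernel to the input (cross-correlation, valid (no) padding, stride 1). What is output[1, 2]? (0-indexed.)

-1

The receptive field on the input at this output position is [2 3 4]. Elementwise product with the kernel and sum: 2·2 + 3·1 + 4·-2.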